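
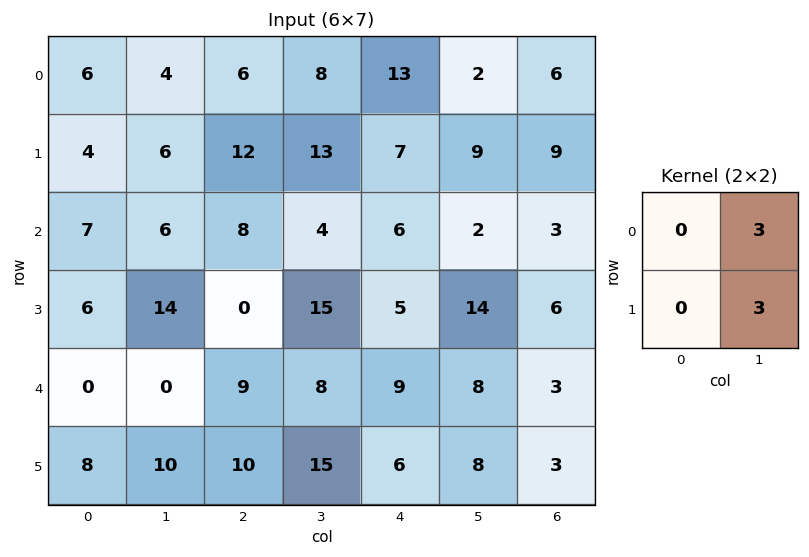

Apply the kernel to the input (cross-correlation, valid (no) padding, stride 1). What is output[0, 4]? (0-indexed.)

33

The receptive field on the input at this output position is [13 2 / 7 9]. Elementwise product with the kernel and sum: 2·3 + 9·3.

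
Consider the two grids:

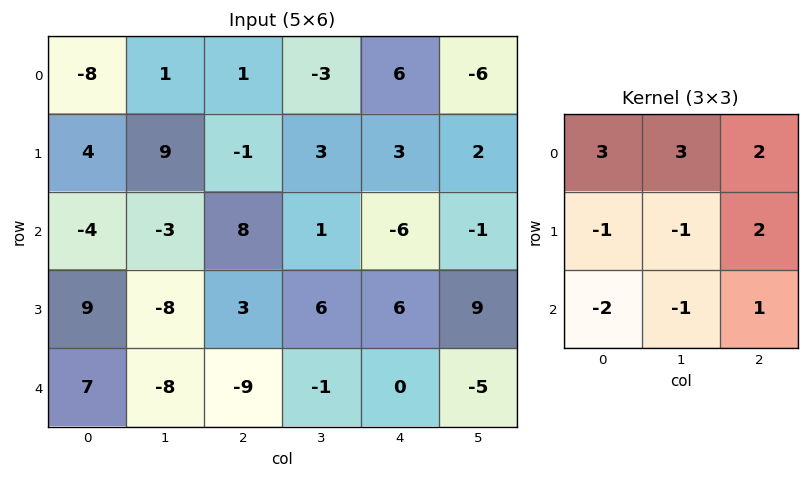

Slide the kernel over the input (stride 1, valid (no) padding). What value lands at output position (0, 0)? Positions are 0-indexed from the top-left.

-15

The receptive field on the input at this output position is [-8 1 1 / 4 9 -1 / -4 -3 8]. Elementwise product with the kernel and sum: -8·3 + 1·3 + 1·2 + 4·-1 + 9·-1 + -1·2 + -4·-2 + -3·-1 + 8·1.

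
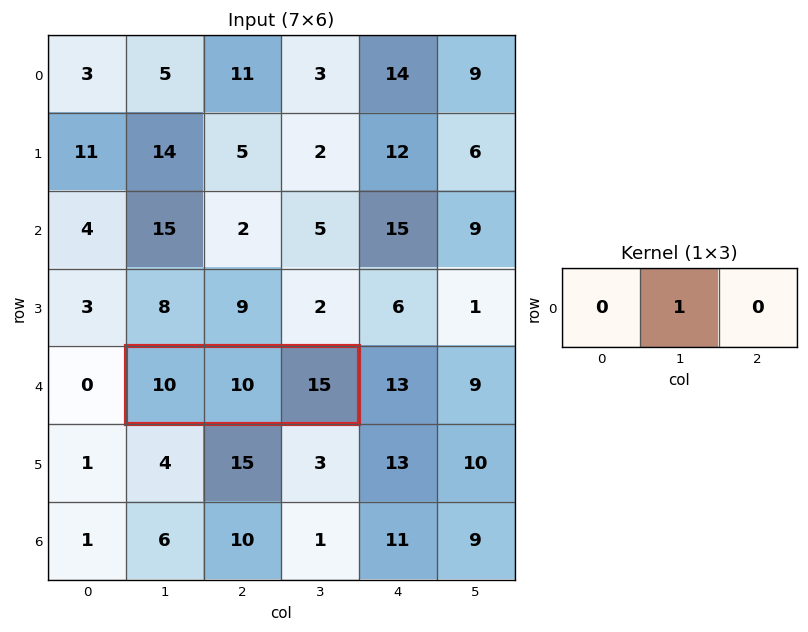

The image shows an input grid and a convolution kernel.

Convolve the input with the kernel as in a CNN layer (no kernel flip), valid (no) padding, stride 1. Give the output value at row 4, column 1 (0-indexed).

The receptive field on the input at this output position is [10 10 15]. Elementwise product with the kernel and sum: 10·1.

10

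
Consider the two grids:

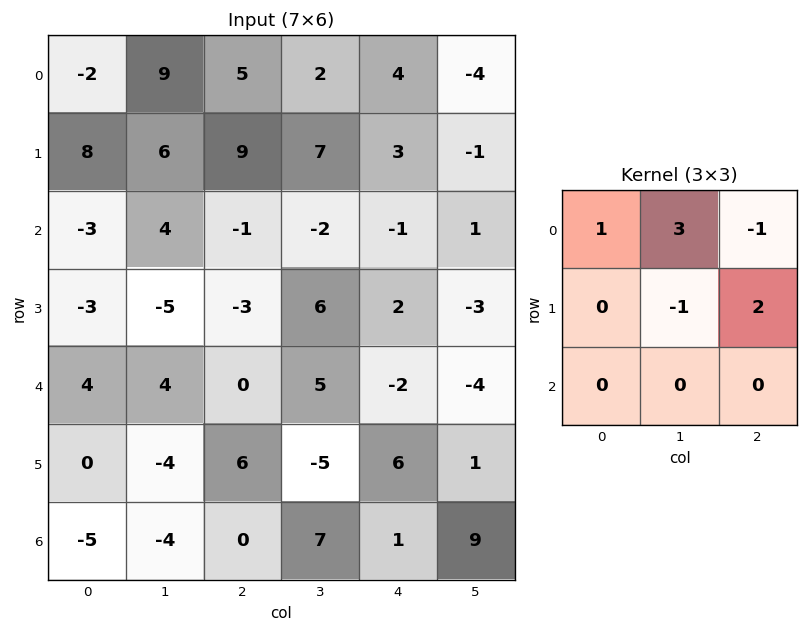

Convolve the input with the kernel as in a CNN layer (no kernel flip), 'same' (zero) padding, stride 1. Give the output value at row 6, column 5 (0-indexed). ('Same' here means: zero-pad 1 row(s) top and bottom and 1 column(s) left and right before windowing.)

The receptive field on the zero-padded input at this output position is [6 1 0 / 1 9 0 / 0 0 0]. Elementwise product with the kernel and sum: 6·1 + 1·3 + 0·-1 + 9·-1 + 0·2.

0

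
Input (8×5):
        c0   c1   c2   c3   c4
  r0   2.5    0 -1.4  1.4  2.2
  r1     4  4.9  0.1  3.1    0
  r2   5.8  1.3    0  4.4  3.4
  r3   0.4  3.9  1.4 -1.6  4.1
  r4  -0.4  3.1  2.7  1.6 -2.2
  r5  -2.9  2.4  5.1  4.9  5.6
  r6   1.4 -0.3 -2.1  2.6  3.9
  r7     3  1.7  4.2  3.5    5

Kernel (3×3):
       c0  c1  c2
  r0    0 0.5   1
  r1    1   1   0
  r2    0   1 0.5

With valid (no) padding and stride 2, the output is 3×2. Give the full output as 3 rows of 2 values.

8.8 12.2
9.4 5.9
2.4 13.15

Output[0,0]: The receptive field on the input at this output position is [2.5 0 -1.4 / 4 4.9 0.1 / 5.8 1.3 0]. Elementwise product with the kernel and sum: 0·0.5 + -1.4·1 + 4·1 + 4.9·1 + 1.3·1 + 0·0.5.
Output[0,1]: The receptive field on the input at this output position is [-1.4 1.4 2.2 / 0.1 3.1 0 / 0 4.4 3.4]. Elementwise product with the kernel and sum: 1.4·0.5 + 2.2·1 + 0.1·1 + 3.1·1 + 4.4·1 + 3.4·0.5.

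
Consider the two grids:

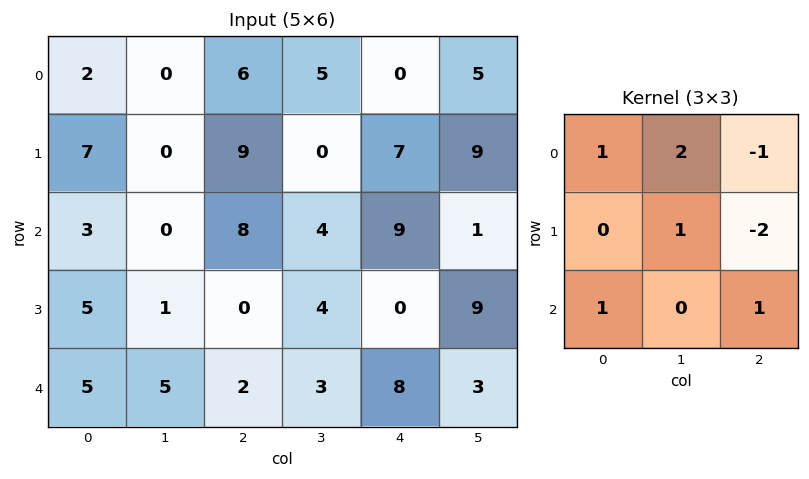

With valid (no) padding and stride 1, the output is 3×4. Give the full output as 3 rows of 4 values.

Output[0,0]: The receptive field on the input at this output position is [2 0 6 / 7 0 9 / 3 0 8]. Elementwise product with the kernel and sum: 2·1 + 0·2 + 6·-1 + 0·1 + 9·-2 + 3·1 + 8·1.

-11 20 19 -6
-13 23 -12 25
3 12 21 9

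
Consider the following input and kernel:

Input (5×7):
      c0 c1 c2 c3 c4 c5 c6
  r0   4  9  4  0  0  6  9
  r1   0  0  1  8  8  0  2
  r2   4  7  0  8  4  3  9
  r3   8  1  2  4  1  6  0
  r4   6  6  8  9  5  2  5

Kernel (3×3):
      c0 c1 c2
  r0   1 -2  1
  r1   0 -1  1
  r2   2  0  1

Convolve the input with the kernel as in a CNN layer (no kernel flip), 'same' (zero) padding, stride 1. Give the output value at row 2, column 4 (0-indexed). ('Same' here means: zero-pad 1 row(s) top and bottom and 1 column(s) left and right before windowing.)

5

The receptive field on the zero-padded input at this output position is [8 8 0 / 8 4 3 / 4 1 6]. Elementwise product with the kernel and sum: 8·1 + 8·-2 + 0·1 + 4·-1 + 3·1 + 4·2 + 6·1.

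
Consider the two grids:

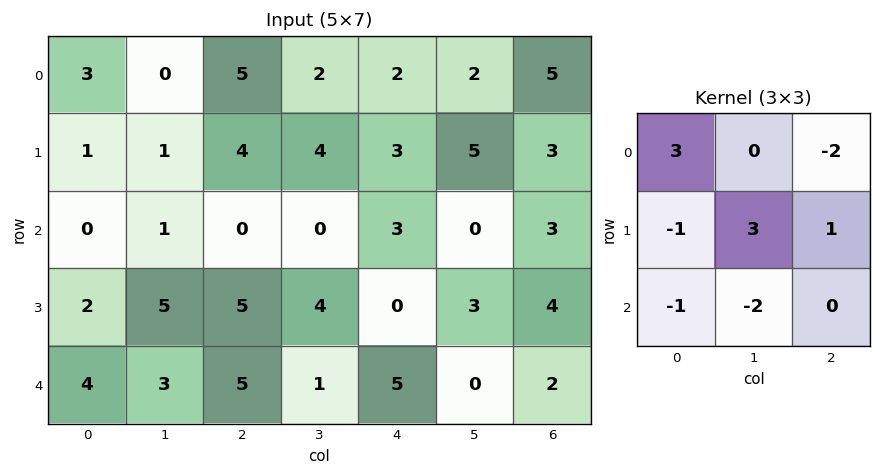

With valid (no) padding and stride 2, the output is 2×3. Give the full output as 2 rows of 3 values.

3 22 8
8 -6 11

Output[0,0]: The receptive field on the input at this output position is [3 0 5 / 1 1 4 / 0 1 0]. Elementwise product with the kernel and sum: 3·3 + 5·-2 + 1·-1 + 1·3 + 4·1 + 0·-1 + 1·-2.
Output[0,1]: The receptive field on the input at this output position is [5 2 2 / 4 4 3 / 0 0 3]. Elementwise product with the kernel and sum: 5·3 + 2·-2 + 4·-1 + 4·3 + 3·1 + 0·-1 + 0·-2.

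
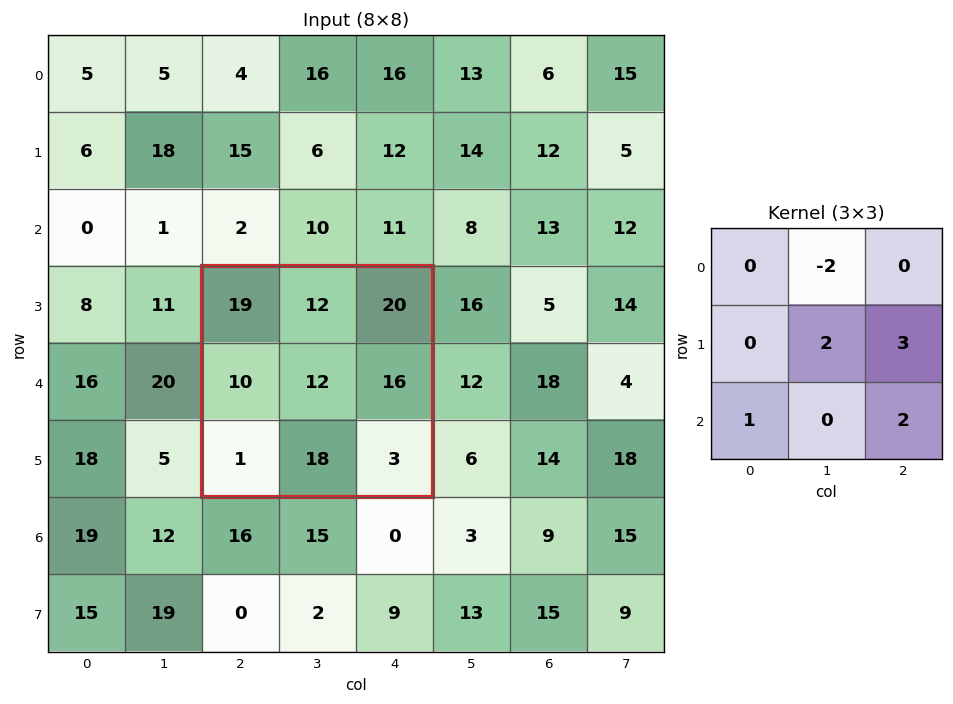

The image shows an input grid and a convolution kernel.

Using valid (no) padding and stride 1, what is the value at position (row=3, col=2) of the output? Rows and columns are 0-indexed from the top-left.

55

The receptive field on the input at this output position is [19 12 20 / 10 12 16 / 1 18 3]. Elementwise product with the kernel and sum: 12·-2 + 12·2 + 16·3 + 1·1 + 3·2.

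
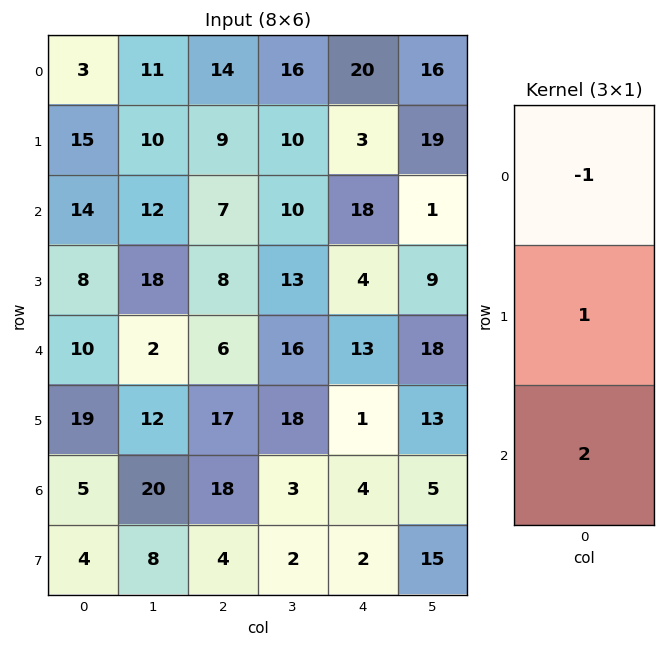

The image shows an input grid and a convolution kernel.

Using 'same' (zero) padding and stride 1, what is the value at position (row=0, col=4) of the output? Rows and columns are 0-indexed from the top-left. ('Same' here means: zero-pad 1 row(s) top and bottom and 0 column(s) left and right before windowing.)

26

The receptive field on the zero-padded input at this output position is [0 / 20 / 3]. Elementwise product with the kernel and sum: 0·-1 + 20·1 + 3·2.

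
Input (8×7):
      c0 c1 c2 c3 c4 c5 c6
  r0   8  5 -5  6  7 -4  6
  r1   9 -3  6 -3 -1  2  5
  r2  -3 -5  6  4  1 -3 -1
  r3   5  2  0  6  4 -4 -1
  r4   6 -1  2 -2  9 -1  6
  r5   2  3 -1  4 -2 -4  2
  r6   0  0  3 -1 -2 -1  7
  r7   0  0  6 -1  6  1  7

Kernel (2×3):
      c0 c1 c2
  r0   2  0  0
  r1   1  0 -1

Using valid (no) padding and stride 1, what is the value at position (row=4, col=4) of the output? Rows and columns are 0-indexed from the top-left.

The receptive field on the input at this output position is [9 -1 6 / -2 -4 2]. Elementwise product with the kernel and sum: 9·2 + -2·1 + 2·-1.

14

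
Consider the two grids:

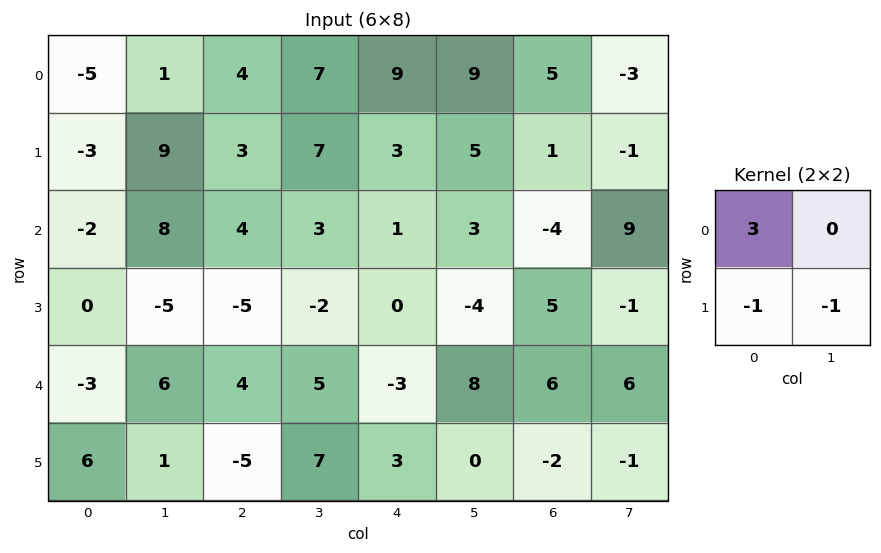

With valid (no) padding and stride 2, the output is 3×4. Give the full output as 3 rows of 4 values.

Output[0,0]: The receptive field on the input at this output position is [-5 1 / -3 9]. Elementwise product with the kernel and sum: -5·3 + -3·-1 + 9·-1.
Output[0,1]: The receptive field on the input at this output position is [4 7 / 3 7]. Elementwise product with the kernel and sum: 4·3 + 3·-1 + 7·-1.

-21 2 19 15
-1 19 7 -16
-16 10 -12 21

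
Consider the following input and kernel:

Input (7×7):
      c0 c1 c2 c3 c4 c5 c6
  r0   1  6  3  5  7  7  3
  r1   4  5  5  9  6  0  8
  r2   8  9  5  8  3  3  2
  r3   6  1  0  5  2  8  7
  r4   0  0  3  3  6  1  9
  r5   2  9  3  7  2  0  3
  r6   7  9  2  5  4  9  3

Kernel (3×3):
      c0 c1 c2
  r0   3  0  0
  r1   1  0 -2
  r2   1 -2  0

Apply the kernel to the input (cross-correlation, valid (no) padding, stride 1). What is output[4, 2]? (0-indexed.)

The receptive field on the input at this output position is [3 3 6 / 3 7 2 / 2 5 4]. Elementwise product with the kernel and sum: 3·3 + 3·1 + 2·-2 + 2·1 + 5·-2.

0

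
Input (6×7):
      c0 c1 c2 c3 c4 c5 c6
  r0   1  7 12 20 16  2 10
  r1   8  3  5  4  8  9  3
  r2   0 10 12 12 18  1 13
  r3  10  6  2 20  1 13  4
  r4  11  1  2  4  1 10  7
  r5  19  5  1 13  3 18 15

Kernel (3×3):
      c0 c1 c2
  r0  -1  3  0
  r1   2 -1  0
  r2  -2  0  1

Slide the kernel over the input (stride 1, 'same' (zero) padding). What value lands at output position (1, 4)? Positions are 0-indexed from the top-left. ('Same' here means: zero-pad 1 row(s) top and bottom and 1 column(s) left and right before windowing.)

The receptive field on the zero-padded input at this output position is [20 16 2 / 4 8 9 / 12 18 1]. Elementwise product with the kernel and sum: 20·-1 + 16·3 + 4·2 + 8·-1 + 12·-2 + 1·1.

5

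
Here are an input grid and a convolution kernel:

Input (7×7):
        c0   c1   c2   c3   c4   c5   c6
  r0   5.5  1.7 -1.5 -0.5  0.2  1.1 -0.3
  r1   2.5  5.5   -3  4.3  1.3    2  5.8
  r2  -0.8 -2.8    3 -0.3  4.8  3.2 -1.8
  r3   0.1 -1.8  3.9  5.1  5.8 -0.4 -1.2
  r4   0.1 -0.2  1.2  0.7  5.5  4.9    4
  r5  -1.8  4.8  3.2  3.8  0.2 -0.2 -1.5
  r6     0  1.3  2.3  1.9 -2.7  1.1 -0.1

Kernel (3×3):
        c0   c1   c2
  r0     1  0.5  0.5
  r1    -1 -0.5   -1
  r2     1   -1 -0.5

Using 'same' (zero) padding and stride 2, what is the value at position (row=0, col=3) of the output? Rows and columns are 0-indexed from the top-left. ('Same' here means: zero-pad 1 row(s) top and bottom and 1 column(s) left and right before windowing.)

-4.75

The receptive field on the zero-padded input at this output position is [0 0 0 / 1.1 -0.3 0 / 2 5.8 0]. Elementwise product with the kernel and sum: 0·1 + 0·0.5 + 0·0.5 + 1.1·-1 + -0.3·-0.5 + 0·-1 + 2·1 + 5.8·-1 + 0·-0.5.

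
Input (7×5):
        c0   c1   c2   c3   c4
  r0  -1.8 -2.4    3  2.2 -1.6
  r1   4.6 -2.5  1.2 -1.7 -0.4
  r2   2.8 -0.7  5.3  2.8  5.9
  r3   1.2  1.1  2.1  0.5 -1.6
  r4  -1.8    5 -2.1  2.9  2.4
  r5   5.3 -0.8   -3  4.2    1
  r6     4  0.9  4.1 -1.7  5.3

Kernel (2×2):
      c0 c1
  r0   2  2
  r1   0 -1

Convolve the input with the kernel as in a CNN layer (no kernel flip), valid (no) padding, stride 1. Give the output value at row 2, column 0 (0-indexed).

3.1

The receptive field on the input at this output position is [2.8 -0.7 / 1.2 1.1]. Elementwise product with the kernel and sum: 2.8·2 + -0.7·2 + 1.1·-1.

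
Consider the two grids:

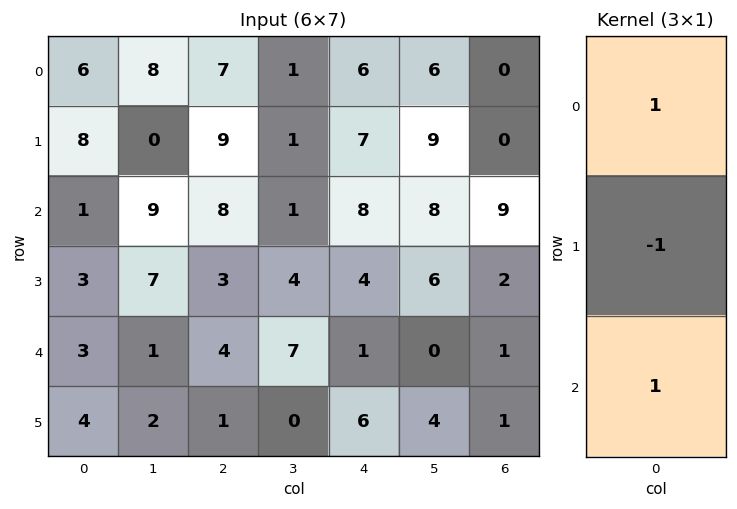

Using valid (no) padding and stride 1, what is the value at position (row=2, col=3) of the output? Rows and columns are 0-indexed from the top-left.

The receptive field on the input at this output position is [1 / 4 / 7]. Elementwise product with the kernel and sum: 1·1 + 4·-1 + 7·1.

4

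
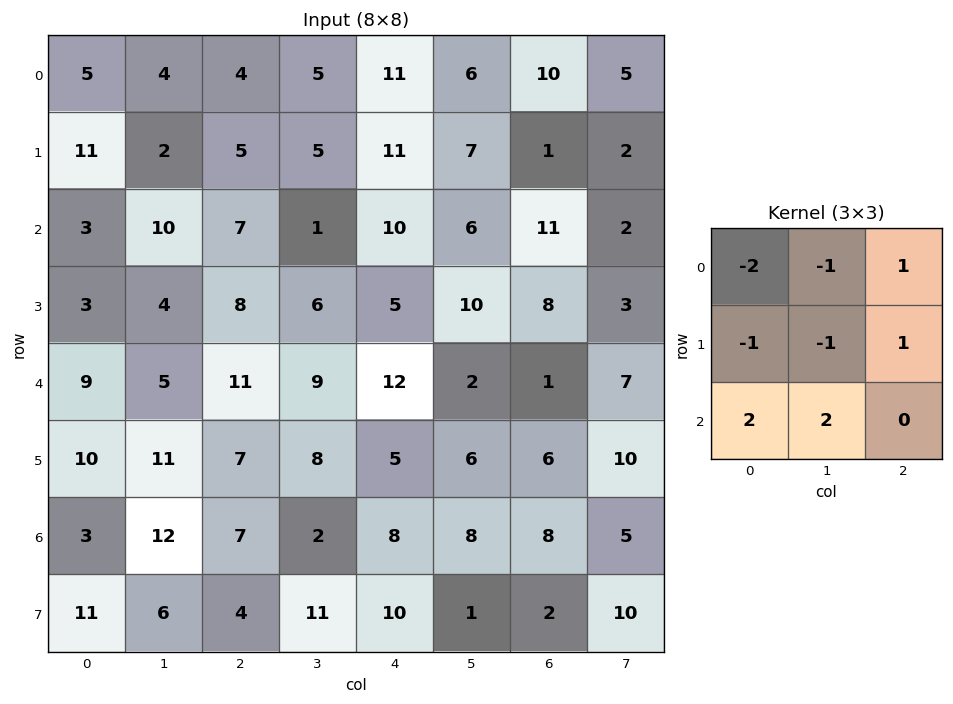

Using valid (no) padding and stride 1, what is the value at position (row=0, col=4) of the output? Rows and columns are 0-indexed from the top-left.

The receptive field on the input at this output position is [11 6 10 / 11 7 1 / 10 6 11]. Elementwise product with the kernel and sum: 11·-2 + 6·-1 + 10·1 + 11·-1 + 7·-1 + 1·1 + 10·2 + 6·2.

-3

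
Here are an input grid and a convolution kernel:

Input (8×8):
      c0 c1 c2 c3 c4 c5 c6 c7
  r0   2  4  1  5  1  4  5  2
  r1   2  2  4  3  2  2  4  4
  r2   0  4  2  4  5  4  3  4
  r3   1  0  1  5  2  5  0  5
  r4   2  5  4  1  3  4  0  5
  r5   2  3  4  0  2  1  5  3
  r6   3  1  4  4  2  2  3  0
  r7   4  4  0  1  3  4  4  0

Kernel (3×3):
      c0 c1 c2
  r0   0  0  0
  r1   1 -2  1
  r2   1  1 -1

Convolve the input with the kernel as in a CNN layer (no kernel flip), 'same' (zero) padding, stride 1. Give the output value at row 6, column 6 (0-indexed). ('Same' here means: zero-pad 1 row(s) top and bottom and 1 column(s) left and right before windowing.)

4

The receptive field on the zero-padded input at this output position is [1 5 3 / 2 3 0 / 4 4 0]. Elementwise product with the kernel and sum: 2·1 + 3·-2 + 0·1 + 4·1 + 4·1 + 0·-1.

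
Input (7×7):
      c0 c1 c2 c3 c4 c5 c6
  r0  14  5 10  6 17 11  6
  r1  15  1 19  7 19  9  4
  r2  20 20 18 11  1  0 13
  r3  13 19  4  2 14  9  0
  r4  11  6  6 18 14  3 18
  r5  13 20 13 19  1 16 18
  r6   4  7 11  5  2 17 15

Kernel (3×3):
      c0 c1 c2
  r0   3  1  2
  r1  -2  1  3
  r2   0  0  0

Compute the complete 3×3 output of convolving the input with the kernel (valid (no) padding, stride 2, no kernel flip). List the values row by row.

95 96 57
121 103 10
84 60 149

Output[0,0]: The receptive field on the input at this output position is [14 5 10 / 15 1 19 / 20 20 18]. Elementwise product with the kernel and sum: 14·3 + 5·1 + 10·2 + 15·-2 + 1·1 + 19·3.
Output[0,1]: The receptive field on the input at this output position is [10 6 17 / 19 7 19 / 18 11 1]. Elementwise product with the kernel and sum: 10·3 + 6·1 + 17·2 + 19·-2 + 7·1 + 19·3.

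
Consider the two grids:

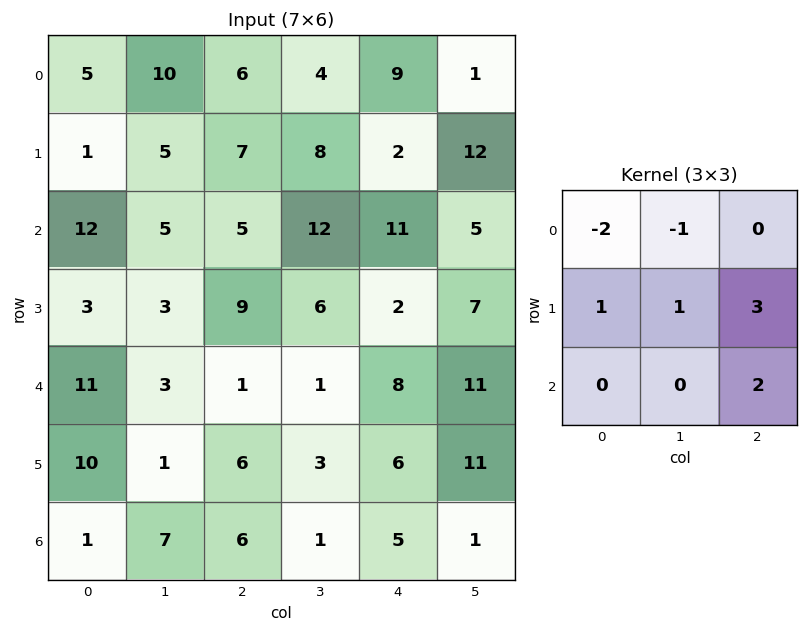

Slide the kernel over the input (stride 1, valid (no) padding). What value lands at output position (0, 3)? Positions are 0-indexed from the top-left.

The receptive field on the input at this output position is [4 9 1 / 8 2 12 / 12 11 5]. Elementwise product with the kernel and sum: 4·-2 + 9·-1 + 8·1 + 2·1 + 12·3 + 5·2.

39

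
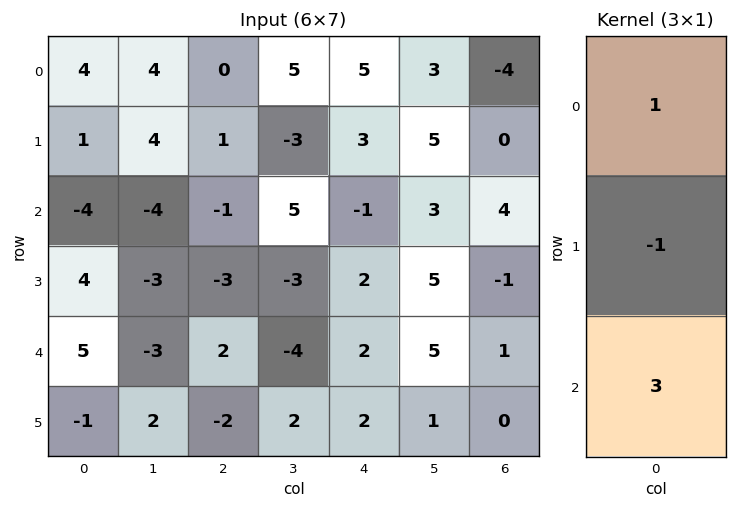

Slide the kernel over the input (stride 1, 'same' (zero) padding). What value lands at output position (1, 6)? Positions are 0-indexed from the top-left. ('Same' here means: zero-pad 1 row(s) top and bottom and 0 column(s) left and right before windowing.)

8

The receptive field on the zero-padded input at this output position is [-4 / 0 / 4]. Elementwise product with the kernel and sum: -4·1 + 0·-1 + 4·3.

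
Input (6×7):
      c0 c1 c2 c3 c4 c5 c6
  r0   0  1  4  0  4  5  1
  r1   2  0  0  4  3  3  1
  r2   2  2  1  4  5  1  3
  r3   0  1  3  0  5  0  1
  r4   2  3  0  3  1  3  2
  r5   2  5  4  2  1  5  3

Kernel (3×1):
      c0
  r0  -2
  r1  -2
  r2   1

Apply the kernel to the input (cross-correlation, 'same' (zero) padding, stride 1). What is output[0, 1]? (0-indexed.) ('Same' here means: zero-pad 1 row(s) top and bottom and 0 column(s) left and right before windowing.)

The receptive field on the zero-padded input at this output position is [0 / 1 / 0]. Elementwise product with the kernel and sum: 0·-2 + 1·-2 + 0·1.

-2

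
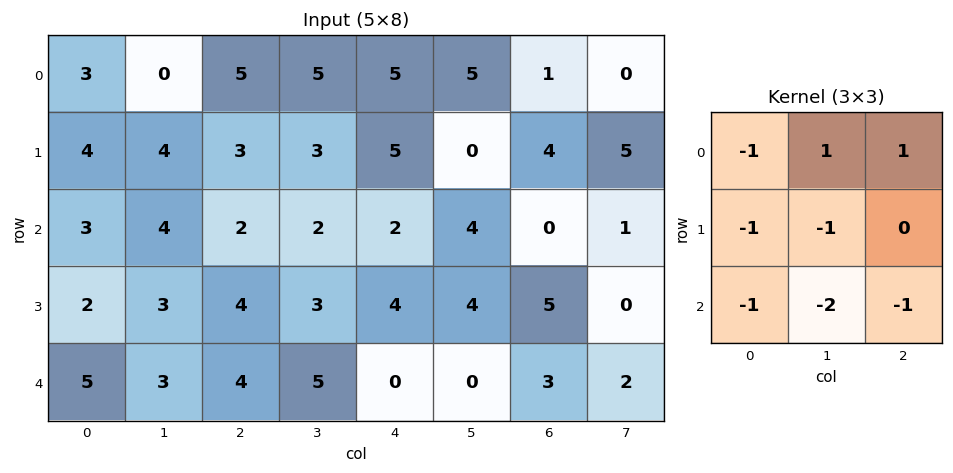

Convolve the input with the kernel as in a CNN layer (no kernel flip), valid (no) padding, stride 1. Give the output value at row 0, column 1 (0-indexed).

-7

The receptive field on the input at this output position is [0 5 5 / 4 3 3 / 4 2 2]. Elementwise product with the kernel and sum: 0·-1 + 5·1 + 5·1 + 4·-1 + 3·-1 + 4·-1 + 2·-2 + 2·-1.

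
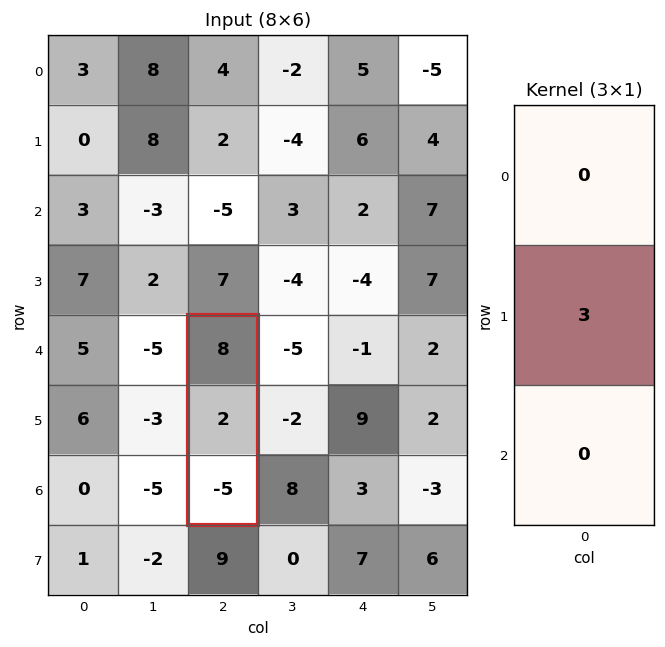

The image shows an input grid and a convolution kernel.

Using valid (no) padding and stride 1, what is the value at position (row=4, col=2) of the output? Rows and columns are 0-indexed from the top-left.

6

The receptive field on the input at this output position is [8 / 2 / -5]. Elementwise product with the kernel and sum: 2·3.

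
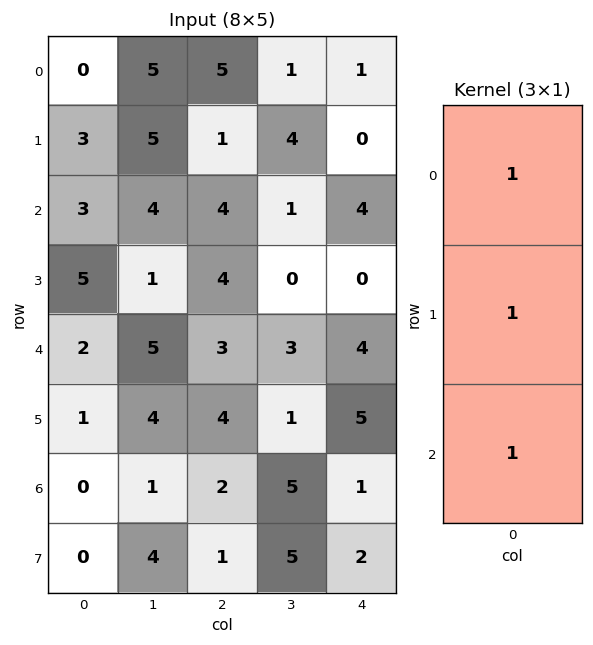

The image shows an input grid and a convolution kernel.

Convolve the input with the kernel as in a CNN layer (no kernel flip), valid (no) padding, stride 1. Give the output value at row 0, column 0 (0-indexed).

6

The receptive field on the input at this output position is [0 / 3 / 3]. Elementwise product with the kernel and sum: 0·1 + 3·1 + 3·1.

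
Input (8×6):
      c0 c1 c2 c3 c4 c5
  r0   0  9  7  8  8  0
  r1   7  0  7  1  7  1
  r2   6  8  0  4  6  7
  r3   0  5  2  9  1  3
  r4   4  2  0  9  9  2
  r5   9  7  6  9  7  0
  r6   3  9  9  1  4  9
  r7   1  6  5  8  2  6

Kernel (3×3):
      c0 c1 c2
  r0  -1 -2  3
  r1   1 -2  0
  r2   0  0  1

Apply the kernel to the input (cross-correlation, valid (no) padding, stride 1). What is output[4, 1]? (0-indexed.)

The receptive field on the input at this output position is [2 0 9 / 7 6 9 / 9 9 1]. Elementwise product with the kernel and sum: 2·-1 + 0·-2 + 9·3 + 7·1 + 6·-2 + 1·1.

21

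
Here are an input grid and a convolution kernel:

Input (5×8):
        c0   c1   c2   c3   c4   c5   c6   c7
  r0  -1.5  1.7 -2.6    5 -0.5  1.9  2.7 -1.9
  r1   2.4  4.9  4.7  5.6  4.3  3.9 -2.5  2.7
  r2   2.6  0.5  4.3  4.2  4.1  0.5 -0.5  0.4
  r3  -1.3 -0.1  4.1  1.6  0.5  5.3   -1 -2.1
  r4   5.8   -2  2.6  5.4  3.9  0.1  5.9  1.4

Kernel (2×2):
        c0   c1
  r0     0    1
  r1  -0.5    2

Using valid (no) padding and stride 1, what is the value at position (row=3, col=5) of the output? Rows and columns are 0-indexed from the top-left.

10.75

The receptive field on the input at this output position is [5.3 -1 / 0.1 5.9]. Elementwise product with the kernel and sum: -1·1 + 0.1·-0.5 + 5.9·2.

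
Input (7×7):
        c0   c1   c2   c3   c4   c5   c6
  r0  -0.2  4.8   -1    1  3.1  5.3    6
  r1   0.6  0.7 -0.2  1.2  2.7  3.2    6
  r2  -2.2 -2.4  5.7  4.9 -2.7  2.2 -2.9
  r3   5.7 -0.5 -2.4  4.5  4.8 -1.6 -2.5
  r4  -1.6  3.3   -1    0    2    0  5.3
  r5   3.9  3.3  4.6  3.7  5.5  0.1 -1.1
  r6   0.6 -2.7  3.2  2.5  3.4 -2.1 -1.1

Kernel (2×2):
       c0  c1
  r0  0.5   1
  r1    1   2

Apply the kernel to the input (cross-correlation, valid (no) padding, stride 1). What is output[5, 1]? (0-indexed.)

The receptive field on the input at this output position is [3.3 4.6 / -2.7 3.2]. Elementwise product with the kernel and sum: 3.3·0.5 + 4.6·1 + -2.7·1 + 3.2·2.

9.95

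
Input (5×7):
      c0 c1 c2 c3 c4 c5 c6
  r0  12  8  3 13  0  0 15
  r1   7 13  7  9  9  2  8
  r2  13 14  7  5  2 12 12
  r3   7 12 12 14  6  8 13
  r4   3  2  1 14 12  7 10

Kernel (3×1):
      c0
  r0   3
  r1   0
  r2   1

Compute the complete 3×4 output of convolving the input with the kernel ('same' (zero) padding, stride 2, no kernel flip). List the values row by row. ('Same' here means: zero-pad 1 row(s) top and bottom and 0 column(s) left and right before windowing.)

Output[0,0]: The receptive field on the zero-padded input at this output position is [0 / 12 / 7]. Elementwise product with the kernel and sum: 0·3 + 7·1.

7 7 9 8
28 33 33 37
21 36 18 39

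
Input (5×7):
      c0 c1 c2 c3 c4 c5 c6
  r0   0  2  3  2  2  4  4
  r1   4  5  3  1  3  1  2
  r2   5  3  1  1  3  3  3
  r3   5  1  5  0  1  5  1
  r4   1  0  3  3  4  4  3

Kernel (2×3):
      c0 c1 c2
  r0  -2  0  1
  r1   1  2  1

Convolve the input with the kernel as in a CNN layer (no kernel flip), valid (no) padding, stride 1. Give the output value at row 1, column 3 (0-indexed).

The receptive field on the input at this output position is [1 3 1 / 1 3 3]. Elementwise product with the kernel and sum: 1·-2 + 1·1 + 1·1 + 3·2 + 3·1.

9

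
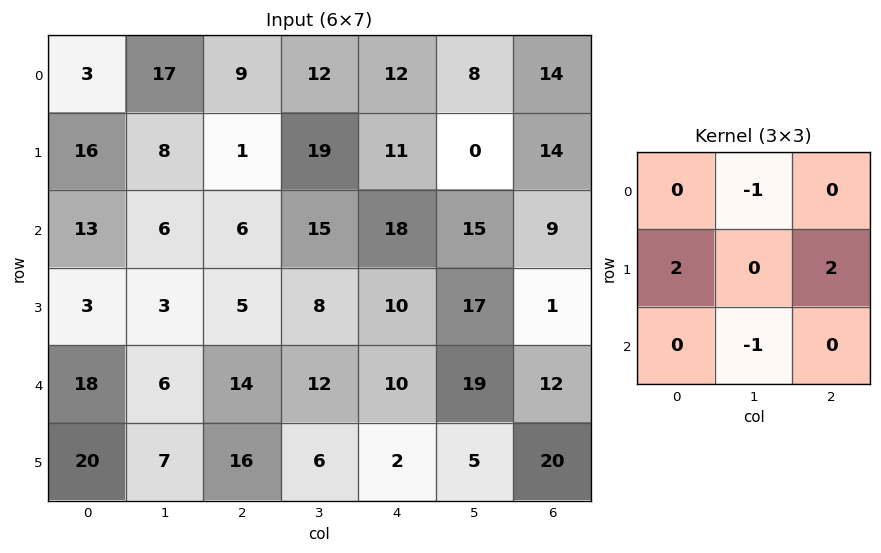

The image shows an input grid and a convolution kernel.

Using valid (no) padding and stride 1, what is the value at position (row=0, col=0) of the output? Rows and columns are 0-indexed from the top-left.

The receptive field on the input at this output position is [3 17 9 / 16 8 1 / 13 6 6]. Elementwise product with the kernel and sum: 17·-1 + 16·2 + 1·2 + 6·-1.

11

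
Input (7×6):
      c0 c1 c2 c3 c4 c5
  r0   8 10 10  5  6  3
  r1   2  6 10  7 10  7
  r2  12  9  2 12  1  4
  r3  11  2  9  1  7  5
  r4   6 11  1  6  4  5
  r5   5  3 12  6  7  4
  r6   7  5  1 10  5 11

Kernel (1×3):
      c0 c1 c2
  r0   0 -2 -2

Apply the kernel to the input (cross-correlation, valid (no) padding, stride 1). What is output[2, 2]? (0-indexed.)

-26

The receptive field on the input at this output position is [2 12 1]. Elementwise product with the kernel and sum: 12·-2 + 1·-2.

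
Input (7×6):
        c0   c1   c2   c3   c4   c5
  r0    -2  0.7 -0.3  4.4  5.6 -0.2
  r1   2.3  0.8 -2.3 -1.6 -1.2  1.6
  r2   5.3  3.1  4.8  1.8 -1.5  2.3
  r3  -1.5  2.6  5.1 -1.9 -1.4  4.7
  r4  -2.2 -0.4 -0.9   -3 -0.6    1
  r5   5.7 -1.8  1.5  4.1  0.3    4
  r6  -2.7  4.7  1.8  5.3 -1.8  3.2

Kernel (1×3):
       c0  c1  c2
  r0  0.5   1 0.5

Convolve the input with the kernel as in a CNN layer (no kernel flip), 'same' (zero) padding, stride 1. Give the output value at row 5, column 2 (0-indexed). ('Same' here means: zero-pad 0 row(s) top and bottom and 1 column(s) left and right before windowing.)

The receptive field on the zero-padded input at this output position is [-1.8 1.5 4.1]. Elementwise product with the kernel and sum: -1.8·0.5 + 1.5·1 + 4.1·0.5.

2.65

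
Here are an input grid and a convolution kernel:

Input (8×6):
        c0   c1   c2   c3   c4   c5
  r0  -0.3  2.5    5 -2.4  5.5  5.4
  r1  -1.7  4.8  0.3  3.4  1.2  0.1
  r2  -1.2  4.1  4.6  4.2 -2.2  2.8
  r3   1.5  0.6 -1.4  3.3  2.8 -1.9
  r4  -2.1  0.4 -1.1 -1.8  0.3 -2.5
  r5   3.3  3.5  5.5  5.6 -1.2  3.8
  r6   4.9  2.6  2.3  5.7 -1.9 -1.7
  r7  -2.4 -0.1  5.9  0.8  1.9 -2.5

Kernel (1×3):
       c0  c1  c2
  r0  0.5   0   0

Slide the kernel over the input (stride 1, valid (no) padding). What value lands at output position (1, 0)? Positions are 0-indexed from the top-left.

The receptive field on the input at this output position is [-1.7 4.8 0.3]. Elementwise product with the kernel and sum: -1.7·0.5.

-0.85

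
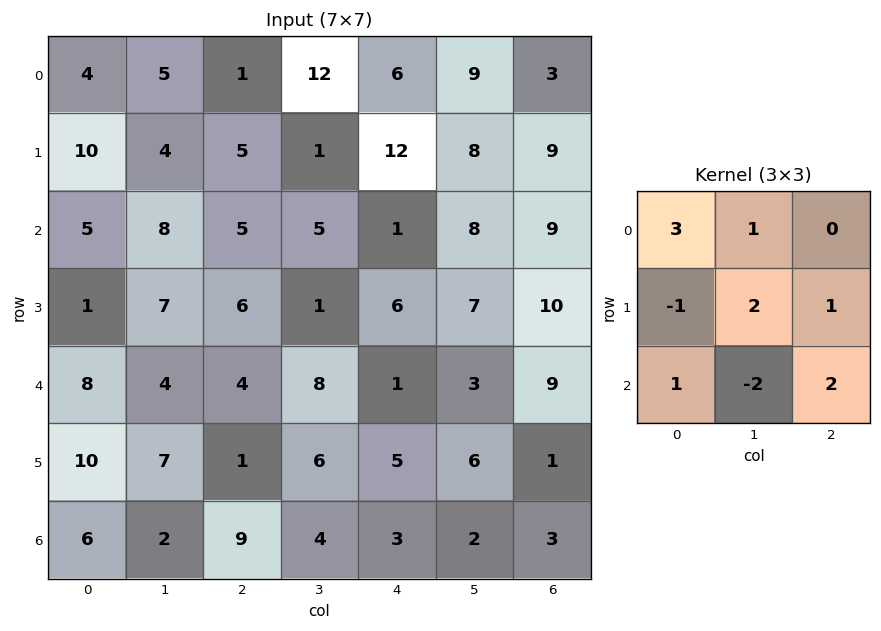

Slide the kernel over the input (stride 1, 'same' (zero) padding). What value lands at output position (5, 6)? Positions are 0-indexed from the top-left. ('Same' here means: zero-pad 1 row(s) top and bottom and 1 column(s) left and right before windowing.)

10

The receptive field on the zero-padded input at this output position is [3 9 0 / 6 1 0 / 2 3 0]. Elementwise product with the kernel and sum: 3·3 + 9·1 + 6·-1 + 1·2 + 0·1 + 2·1 + 3·-2 + 0·2.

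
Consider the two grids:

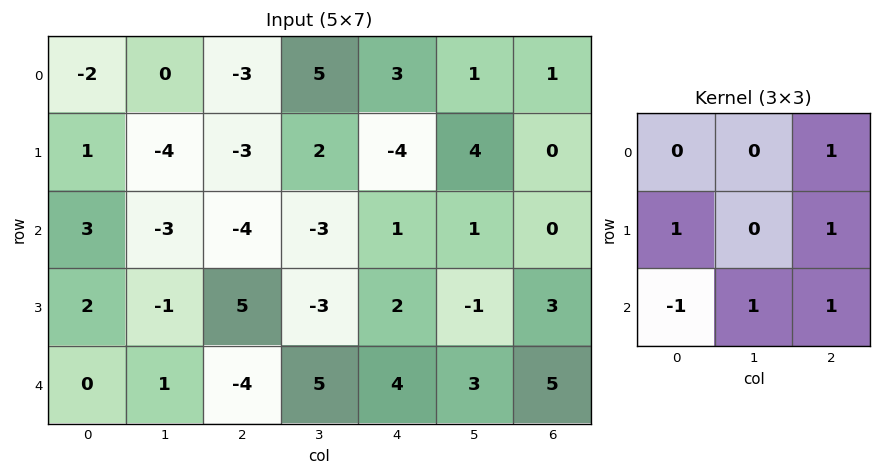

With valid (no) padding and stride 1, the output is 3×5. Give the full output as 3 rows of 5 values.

Output[0,0]: The receptive field on the input at this output position is [-2 0 -3 / 1 -4 -3 / 3 -3 -4]. Elementwise product with the kernel and sum: -3·1 + 1·1 + -3·1 + 3·-1 + -3·1 + -4·1.
Output[0,1]: The receptive field on the input at this output position is [0 -3 5 / -4 -3 2 / -3 -4 -3]. Elementwise product with the kernel and sum: 5·1 + -4·1 + 2·1 + -3·-1 + -4·1 + -3·1.

-15 -1 -2 12 -3
-2 -1 -13 6 1
0 -7 21 -1 9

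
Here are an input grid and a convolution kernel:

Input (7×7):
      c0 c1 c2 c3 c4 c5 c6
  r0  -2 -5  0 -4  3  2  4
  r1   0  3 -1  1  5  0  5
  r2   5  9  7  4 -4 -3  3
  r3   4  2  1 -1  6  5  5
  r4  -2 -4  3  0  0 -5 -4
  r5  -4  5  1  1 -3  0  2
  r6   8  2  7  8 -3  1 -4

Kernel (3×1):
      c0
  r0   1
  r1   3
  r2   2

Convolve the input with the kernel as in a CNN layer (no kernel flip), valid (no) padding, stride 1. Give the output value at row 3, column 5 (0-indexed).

-10

The receptive field on the input at this output position is [5 / -5 / 0]. Elementwise product with the kernel and sum: 5·1 + -5·3 + 0·2.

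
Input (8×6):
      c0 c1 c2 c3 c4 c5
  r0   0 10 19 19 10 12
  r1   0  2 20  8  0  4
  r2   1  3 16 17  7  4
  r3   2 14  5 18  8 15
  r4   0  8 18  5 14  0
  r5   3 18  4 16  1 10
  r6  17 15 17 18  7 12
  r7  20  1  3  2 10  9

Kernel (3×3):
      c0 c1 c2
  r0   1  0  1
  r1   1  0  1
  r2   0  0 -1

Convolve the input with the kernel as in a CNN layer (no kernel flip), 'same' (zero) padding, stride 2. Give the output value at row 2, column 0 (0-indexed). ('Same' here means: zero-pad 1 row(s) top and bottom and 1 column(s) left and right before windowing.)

4

The receptive field on the zero-padded input at this output position is [0 2 14 / 0 0 8 / 0 3 18]. Elementwise product with the kernel and sum: 0·1 + 14·1 + 0·1 + 8·1 + 18·-1.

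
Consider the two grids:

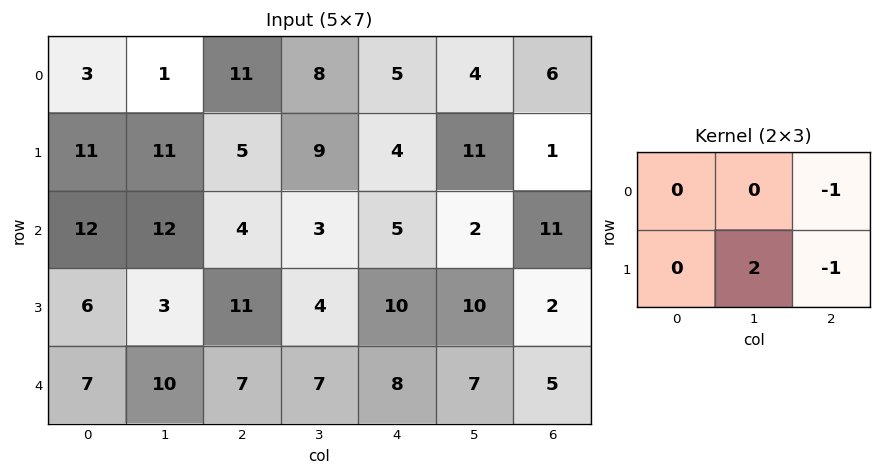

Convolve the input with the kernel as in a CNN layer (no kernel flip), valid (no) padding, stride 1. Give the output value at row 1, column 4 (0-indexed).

The receptive field on the input at this output position is [4 11 1 / 5 2 11]. Elementwise product with the kernel and sum: 1·-1 + 2·2 + 11·-1.

-8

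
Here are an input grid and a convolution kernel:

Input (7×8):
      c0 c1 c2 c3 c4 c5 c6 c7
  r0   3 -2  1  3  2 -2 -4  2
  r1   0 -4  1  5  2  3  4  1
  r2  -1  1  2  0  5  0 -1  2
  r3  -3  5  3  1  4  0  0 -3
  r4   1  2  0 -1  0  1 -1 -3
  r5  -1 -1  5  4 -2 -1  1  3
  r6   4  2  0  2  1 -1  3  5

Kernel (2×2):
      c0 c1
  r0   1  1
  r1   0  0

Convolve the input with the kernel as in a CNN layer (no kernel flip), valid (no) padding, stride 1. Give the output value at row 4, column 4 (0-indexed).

1

The receptive field on the input at this output position is [0 1 / -2 -1]. Elementwise product with the kernel and sum: 0·1 + 1·1.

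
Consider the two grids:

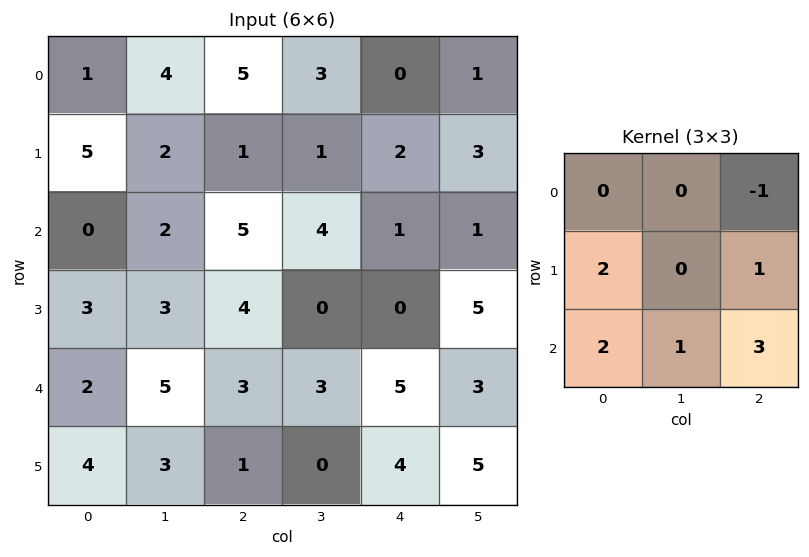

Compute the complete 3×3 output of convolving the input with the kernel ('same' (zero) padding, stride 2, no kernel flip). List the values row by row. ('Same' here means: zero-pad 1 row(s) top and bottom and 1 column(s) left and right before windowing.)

Output[0,0]: The receptive field on the zero-padded input at this output position is [0 0 0 / 0 1 4 / 0 5 2]. Elementwise product with the kernel and sum: 0·-1 + 0·2 + 4·1 + 0·2 + 5·1 + 2·3.
Output[0,1]: The receptive field on the zero-padded input at this output position is [0 0 0 / 4 5 3 / 2 1 1]. Elementwise product with the kernel and sum: 0·-1 + 4·2 + 3·1 + 2·2 + 1·1 + 1·3.

15 19 20
12 17 21
15 20 23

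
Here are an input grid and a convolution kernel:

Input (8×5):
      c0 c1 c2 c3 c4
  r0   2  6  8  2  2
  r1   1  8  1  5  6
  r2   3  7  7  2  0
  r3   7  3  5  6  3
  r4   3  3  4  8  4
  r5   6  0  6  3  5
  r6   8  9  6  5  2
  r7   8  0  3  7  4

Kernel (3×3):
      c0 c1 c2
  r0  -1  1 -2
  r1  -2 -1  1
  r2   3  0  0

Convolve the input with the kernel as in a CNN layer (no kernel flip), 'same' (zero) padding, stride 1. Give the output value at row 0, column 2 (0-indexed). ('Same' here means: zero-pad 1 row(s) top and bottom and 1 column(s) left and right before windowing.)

The receptive field on the zero-padded input at this output position is [0 0 0 / 6 8 2 / 8 1 5]. Elementwise product with the kernel and sum: 0·-1 + 0·1 + 0·-2 + 6·-2 + 8·-1 + 2·1 + 8·3.

6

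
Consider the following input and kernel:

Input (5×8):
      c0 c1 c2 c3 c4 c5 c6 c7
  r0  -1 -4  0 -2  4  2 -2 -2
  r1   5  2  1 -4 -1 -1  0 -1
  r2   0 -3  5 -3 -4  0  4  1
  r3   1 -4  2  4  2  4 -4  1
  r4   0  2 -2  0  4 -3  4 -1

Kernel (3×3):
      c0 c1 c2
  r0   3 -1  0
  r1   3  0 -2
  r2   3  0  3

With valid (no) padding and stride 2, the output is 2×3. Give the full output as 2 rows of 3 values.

Output[0,0]: The receptive field on the input at this output position is [-1 -4 0 / 5 2 1 / 0 -3 5]. Elementwise product with the kernel and sum: -1·3 + -4·-1 + 5·3 + 1·-2 + 0·3 + 5·3.

29 10 7
-4 26 26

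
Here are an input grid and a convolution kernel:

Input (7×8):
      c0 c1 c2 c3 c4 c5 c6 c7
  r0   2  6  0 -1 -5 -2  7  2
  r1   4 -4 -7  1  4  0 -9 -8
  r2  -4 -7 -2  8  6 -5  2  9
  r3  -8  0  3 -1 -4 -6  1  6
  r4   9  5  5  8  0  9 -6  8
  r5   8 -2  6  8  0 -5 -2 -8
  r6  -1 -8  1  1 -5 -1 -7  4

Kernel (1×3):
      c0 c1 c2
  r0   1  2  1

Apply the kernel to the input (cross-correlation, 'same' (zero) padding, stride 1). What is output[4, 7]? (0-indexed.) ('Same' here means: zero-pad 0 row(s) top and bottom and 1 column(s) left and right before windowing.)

10

The receptive field on the zero-padded input at this output position is [-6 8 0]. Elementwise product with the kernel and sum: -6·1 + 8·2 + 0·1.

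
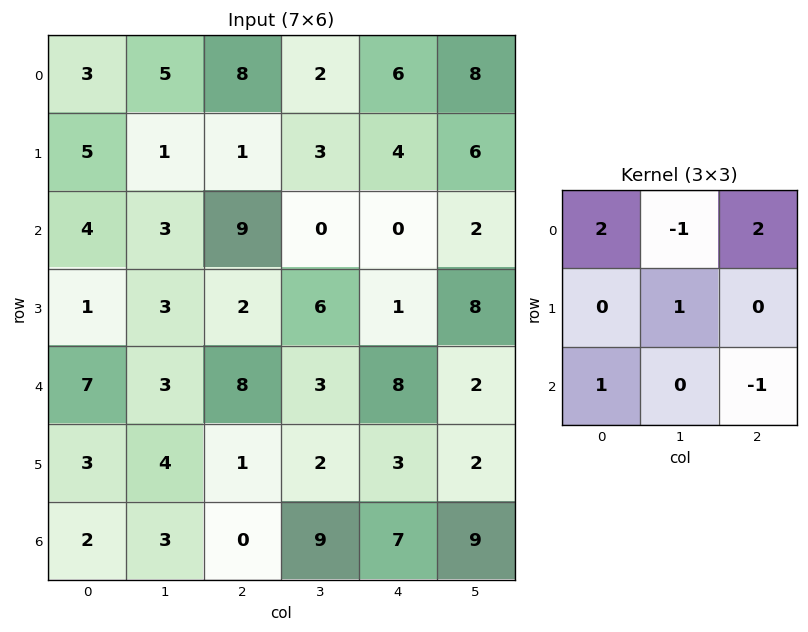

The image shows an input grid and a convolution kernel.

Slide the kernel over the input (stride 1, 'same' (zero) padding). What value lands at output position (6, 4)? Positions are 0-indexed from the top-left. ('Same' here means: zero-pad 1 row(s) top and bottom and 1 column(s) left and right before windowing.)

12

The receptive field on the zero-padded input at this output position is [2 3 2 / 9 7 9 / 0 0 0]. Elementwise product with the kernel and sum: 2·2 + 3·-1 + 2·2 + 7·1 + 0·1 + 0·-1.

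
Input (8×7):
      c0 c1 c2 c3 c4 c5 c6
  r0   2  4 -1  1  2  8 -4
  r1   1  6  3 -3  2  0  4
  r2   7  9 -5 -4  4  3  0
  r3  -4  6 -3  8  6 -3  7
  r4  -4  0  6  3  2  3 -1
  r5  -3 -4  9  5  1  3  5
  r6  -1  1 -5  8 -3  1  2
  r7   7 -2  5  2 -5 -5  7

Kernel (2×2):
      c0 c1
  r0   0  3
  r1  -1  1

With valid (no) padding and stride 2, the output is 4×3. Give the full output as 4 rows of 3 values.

17 -3 22
37 -1 0
-1 5 11
-6 21 3

Output[0,0]: The receptive field on the input at this output position is [2 4 / 1 6]. Elementwise product with the kernel and sum: 4·3 + 1·-1 + 6·1.
Output[0,1]: The receptive field on the input at this output position is [-1 1 / 3 -3]. Elementwise product with the kernel and sum: 1·3 + 3·-1 + -3·1.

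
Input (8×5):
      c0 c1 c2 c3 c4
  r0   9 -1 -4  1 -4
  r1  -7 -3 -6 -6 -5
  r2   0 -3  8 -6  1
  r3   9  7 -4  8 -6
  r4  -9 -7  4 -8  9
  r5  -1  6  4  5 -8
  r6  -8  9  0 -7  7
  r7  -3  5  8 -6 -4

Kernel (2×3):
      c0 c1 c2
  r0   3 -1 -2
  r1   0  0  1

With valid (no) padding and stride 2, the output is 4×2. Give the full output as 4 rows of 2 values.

Output[0,0]: The receptive field on the input at this output position is [9 -1 -4 / -7 -3 -6]. Elementwise product with the kernel and sum: 9·3 + -1·-1 + -4·-2 + -6·1.

30 -10
-17 22
-24 -6
-25 -11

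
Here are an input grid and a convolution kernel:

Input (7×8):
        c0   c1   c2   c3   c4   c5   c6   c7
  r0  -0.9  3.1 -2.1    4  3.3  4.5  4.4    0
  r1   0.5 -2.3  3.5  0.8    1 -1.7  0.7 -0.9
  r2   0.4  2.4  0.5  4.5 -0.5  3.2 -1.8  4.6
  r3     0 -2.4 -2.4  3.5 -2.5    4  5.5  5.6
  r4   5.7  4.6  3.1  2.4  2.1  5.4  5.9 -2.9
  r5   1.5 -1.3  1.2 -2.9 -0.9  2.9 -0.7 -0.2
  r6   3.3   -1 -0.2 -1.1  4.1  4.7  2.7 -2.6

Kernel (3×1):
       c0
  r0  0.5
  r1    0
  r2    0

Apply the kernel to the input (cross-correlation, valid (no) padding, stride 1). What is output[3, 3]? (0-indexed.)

1.75

The receptive field on the input at this output position is [3.5 / 2.4 / -2.9]. Elementwise product with the kernel and sum: 3.5·0.5.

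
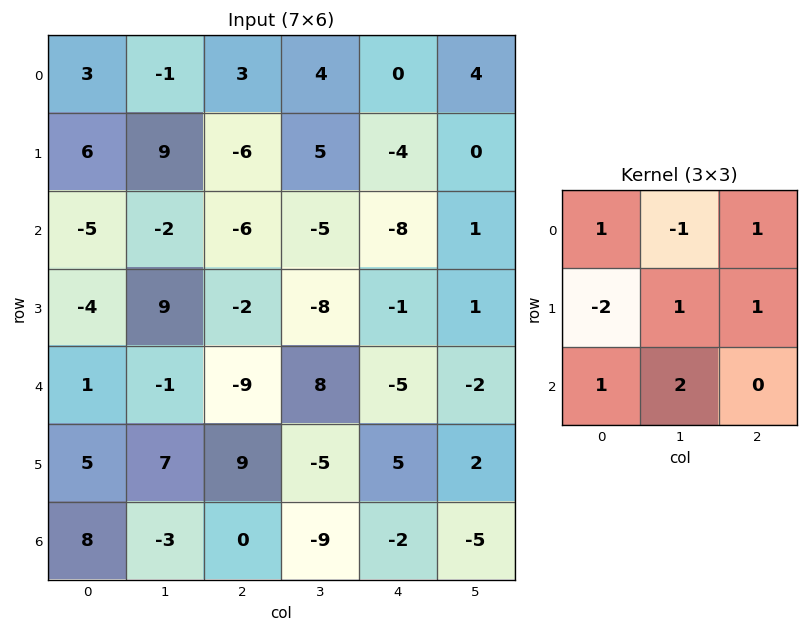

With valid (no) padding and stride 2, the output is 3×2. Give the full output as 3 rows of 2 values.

Output[0,0]: The receptive field on the input at this output position is [3 -1 3 / 6 9 -6 / -5 -2 -6]. Elementwise product with the kernel and sum: 3·1 + -1·-1 + 3·1 + 6·-2 + 9·1 + -6·1 + -5·1 + -2·2.

-11 -4
5 -7
1 -58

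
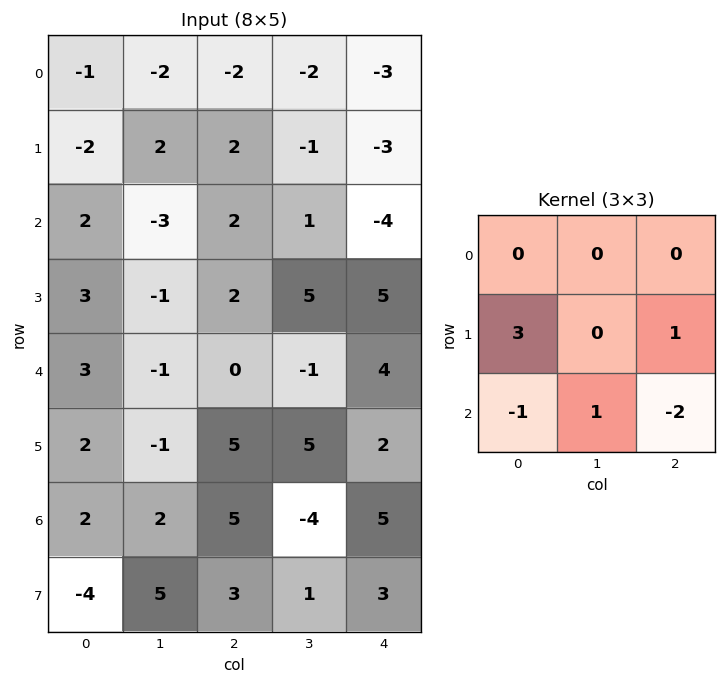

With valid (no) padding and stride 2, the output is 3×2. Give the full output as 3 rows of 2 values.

Output[0,0]: The receptive field on the input at this output position is [-1 -2 -2 / -2 2 2 / 2 -3 2]. Elementwise product with the kernel and sum: -2·3 + 2·1 + 2·-1 + -3·1 + 2·-2.

-13 10
7 2
1 -2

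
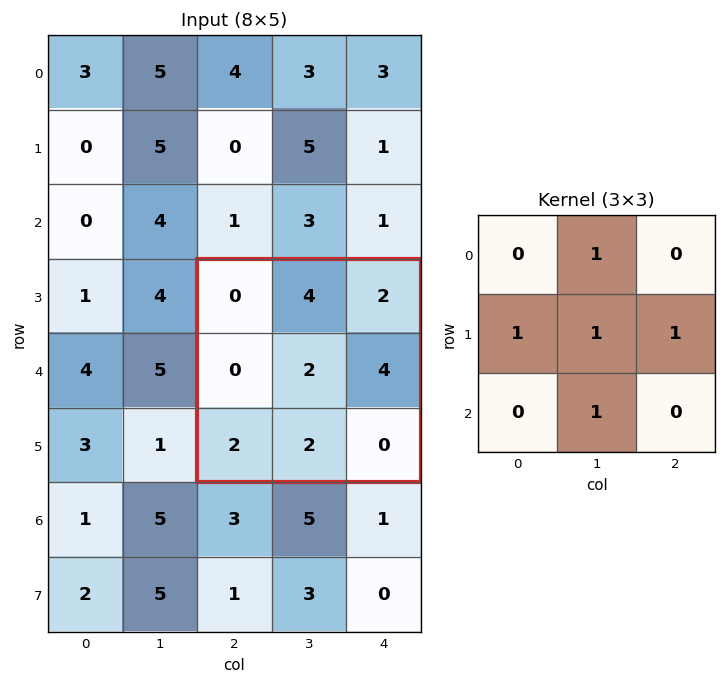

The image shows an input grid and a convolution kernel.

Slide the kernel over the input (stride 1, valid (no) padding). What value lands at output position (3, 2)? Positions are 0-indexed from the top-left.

The receptive field on the input at this output position is [0 4 2 / 0 2 4 / 2 2 0]. Elementwise product with the kernel and sum: 4·1 + 0·1 + 2·1 + 4·1 + 2·1.

12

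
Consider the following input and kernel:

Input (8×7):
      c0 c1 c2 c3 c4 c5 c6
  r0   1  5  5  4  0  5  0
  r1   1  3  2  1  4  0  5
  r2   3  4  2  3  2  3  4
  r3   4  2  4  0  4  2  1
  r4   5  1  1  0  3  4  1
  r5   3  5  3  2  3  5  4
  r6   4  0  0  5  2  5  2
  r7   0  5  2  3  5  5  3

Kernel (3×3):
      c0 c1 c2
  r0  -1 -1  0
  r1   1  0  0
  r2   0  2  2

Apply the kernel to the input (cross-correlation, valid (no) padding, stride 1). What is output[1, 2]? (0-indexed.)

The receptive field on the input at this output position is [2 1 4 / 2 3 2 / 4 0 4]. Elementwise product with the kernel and sum: 2·-1 + 1·-1 + 2·1 + 0·2 + 4·2.

7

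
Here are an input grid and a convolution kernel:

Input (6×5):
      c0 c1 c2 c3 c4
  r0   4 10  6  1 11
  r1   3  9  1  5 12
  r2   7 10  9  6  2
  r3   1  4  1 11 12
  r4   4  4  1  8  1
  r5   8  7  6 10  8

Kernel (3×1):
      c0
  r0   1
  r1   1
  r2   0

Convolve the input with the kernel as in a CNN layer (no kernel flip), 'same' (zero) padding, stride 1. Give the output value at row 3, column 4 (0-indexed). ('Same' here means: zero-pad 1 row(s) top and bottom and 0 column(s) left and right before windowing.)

The receptive field on the zero-padded input at this output position is [2 / 12 / 1]. Elementwise product with the kernel and sum: 2·1 + 12·1.

14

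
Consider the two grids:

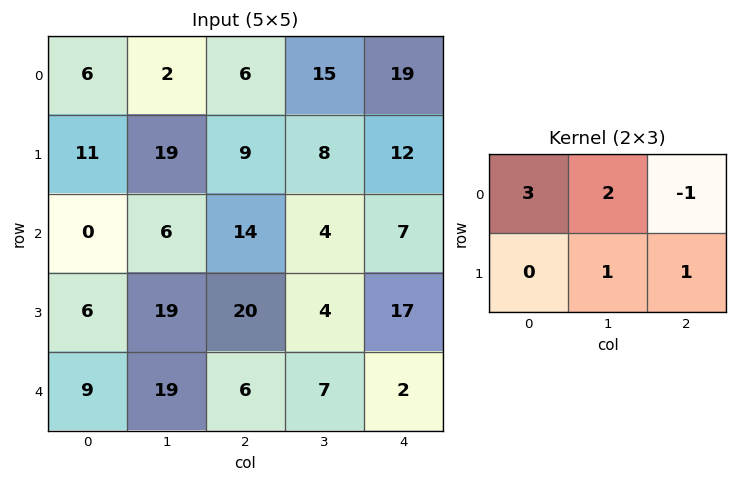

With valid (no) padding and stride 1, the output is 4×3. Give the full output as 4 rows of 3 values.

Output[0,0]: The receptive field on the input at this output position is [6 2 6 / 11 19 9]. Elementwise product with the kernel and sum: 6·3 + 2·2 + 6·-1 + 19·1 + 9·1.

44 20 49
82 85 42
37 66 64
61 106 60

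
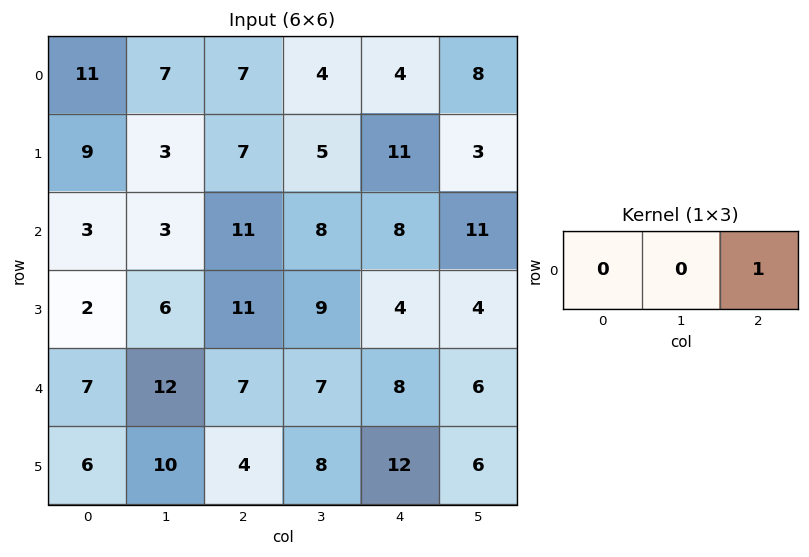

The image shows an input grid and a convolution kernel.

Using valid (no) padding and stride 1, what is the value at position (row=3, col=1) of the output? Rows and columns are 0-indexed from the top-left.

The receptive field on the input at this output position is [6 11 9]. Elementwise product with the kernel and sum: 9·1.

9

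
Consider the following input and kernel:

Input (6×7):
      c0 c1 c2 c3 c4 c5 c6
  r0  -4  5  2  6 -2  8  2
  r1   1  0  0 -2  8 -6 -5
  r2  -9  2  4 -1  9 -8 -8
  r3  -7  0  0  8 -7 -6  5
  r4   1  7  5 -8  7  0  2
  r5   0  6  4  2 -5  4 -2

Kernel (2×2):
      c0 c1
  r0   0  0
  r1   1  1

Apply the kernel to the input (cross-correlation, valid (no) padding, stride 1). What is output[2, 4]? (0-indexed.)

The receptive field on the input at this output position is [9 -8 / -7 -6]. Elementwise product with the kernel and sum: -7·1 + -6·1.

-13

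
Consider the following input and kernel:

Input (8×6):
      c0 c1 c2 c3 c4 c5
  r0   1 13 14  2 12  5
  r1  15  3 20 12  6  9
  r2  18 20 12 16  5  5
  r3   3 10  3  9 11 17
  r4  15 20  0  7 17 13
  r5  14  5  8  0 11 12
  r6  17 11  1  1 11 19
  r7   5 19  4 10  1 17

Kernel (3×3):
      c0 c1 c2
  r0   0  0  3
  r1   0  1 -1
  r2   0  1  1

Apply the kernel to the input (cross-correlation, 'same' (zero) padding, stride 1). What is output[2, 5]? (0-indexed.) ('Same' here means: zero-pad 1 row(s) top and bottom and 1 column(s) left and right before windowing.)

22

The receptive field on the zero-padded input at this output position is [6 9 0 / 5 5 0 / 11 17 0]. Elementwise product with the kernel and sum: 0·3 + 5·1 + 0·-1 + 17·1 + 0·1.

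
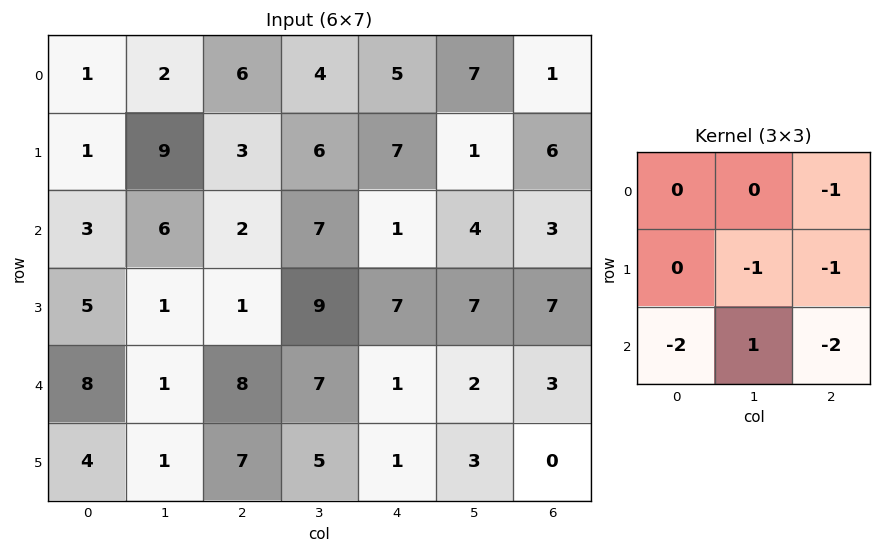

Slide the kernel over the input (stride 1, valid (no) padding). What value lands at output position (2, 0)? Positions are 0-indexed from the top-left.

-35

The receptive field on the input at this output position is [3 6 2 / 5 1 1 / 8 1 8]. Elementwise product with the kernel and sum: 2·-1 + 1·-1 + 1·-1 + 8·-2 + 1·1 + 8·-2.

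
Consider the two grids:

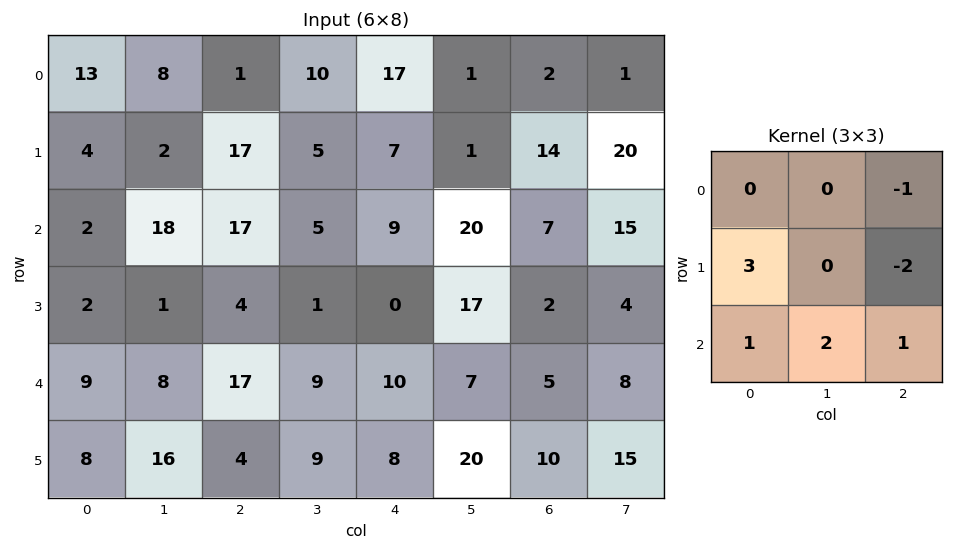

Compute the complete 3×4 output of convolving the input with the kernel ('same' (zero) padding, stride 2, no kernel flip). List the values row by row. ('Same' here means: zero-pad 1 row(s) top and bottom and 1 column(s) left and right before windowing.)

-6 45 48 50
-33 49 -8 35
15 38 41 56

Output[0,0]: The receptive field on the zero-padded input at this output position is [0 0 0 / 0 13 8 / 0 4 2]. Elementwise product with the kernel and sum: 0·-1 + 0·3 + 8·-2 + 0·1 + 4·2 + 2·1.
Output[0,1]: The receptive field on the zero-padded input at this output position is [0 0 0 / 8 1 10 / 2 17 5]. Elementwise product with the kernel and sum: 0·-1 + 8·3 + 10·-2 + 2·1 + 17·2 + 5·1.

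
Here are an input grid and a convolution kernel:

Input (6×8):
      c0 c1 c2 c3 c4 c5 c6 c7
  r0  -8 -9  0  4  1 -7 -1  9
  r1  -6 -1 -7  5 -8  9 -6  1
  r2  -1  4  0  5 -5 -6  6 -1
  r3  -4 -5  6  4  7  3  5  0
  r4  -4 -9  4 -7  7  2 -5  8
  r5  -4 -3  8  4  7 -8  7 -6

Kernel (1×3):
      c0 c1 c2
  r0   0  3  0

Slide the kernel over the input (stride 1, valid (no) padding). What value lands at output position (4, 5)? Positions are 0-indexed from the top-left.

The receptive field on the input at this output position is [2 -5 8]. Elementwise product with the kernel and sum: -5·3.

-15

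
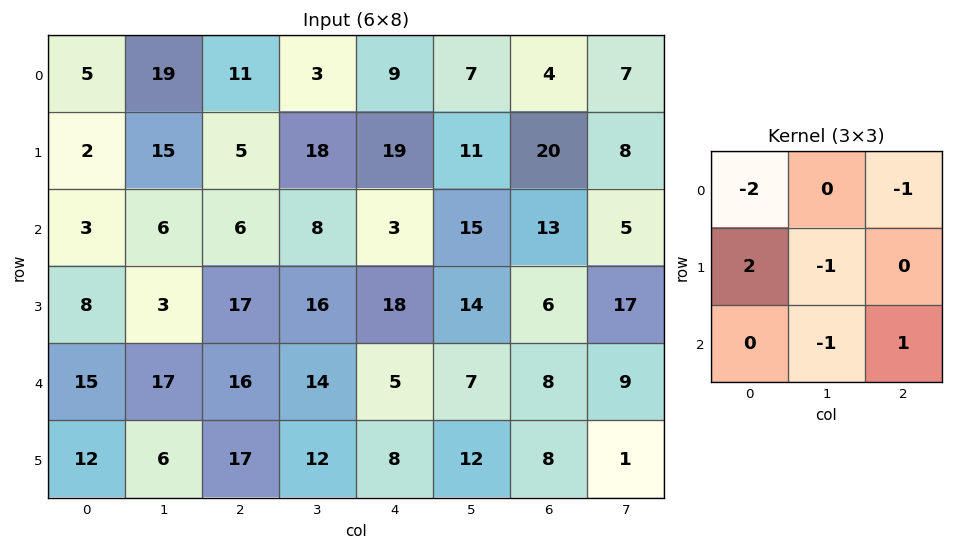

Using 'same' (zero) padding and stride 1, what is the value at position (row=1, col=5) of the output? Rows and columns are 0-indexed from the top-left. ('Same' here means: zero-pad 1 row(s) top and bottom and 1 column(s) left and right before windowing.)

The receptive field on the zero-padded input at this output position is [9 7 4 / 19 11 20 / 3 15 13]. Elementwise product with the kernel and sum: 9·-2 + 4·-1 + 19·2 + 11·-1 + 15·-1 + 13·1.

3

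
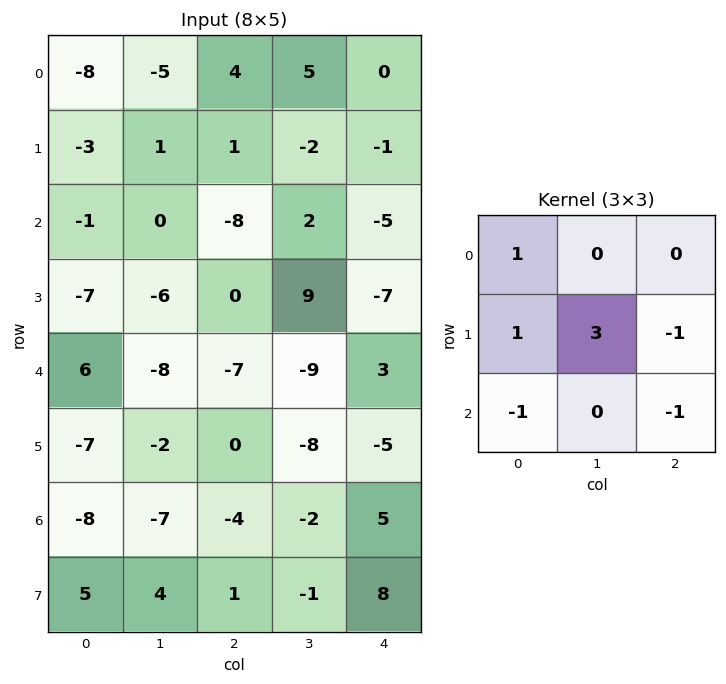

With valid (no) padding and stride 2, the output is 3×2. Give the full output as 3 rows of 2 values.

Output[0,0]: The receptive field on the input at this output position is [-8 -5 4 / -3 1 1 / -1 0 -8]. Elementwise product with the kernel and sum: -8·1 + -3·1 + 1·3 + 1·-1 + -1·-1 + -8·-1.

0 13
-25 30
5 -27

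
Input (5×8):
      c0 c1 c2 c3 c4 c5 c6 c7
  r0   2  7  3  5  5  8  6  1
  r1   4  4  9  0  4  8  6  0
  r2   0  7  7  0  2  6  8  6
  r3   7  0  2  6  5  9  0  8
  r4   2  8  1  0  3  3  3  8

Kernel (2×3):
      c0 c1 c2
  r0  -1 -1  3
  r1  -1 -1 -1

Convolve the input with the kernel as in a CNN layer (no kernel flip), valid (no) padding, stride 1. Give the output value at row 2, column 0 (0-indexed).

5

The receptive field on the input at this output position is [0 7 7 / 7 0 2]. Elementwise product with the kernel and sum: 0·-1 + 7·-1 + 7·3 + 7·-1 + 0·-1 + 2·-1.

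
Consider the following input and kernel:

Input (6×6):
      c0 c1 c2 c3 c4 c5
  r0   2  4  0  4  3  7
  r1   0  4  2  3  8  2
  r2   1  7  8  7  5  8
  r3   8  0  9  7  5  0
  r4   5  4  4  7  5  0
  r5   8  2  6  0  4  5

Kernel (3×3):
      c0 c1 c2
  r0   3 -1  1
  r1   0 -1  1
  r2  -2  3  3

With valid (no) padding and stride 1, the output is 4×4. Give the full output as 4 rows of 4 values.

43 48 24 35
10 60 27 7
27 43 48 20
41 15 23 38

Output[0,0]: The receptive field on the input at this output position is [2 4 0 / 0 4 2 / 1 7 8]. Elementwise product with the kernel and sum: 2·3 + 4·-1 + 0·1 + 4·-1 + 2·1 + 1·-2 + 7·3 + 8·3.
Output[0,1]: The receptive field on the input at this output position is [4 0 4 / 4 2 3 / 7 8 7]. Elementwise product with the kernel and sum: 4·3 + 0·-1 + 4·1 + 2·-1 + 3·1 + 7·-2 + 8·3 + 7·3.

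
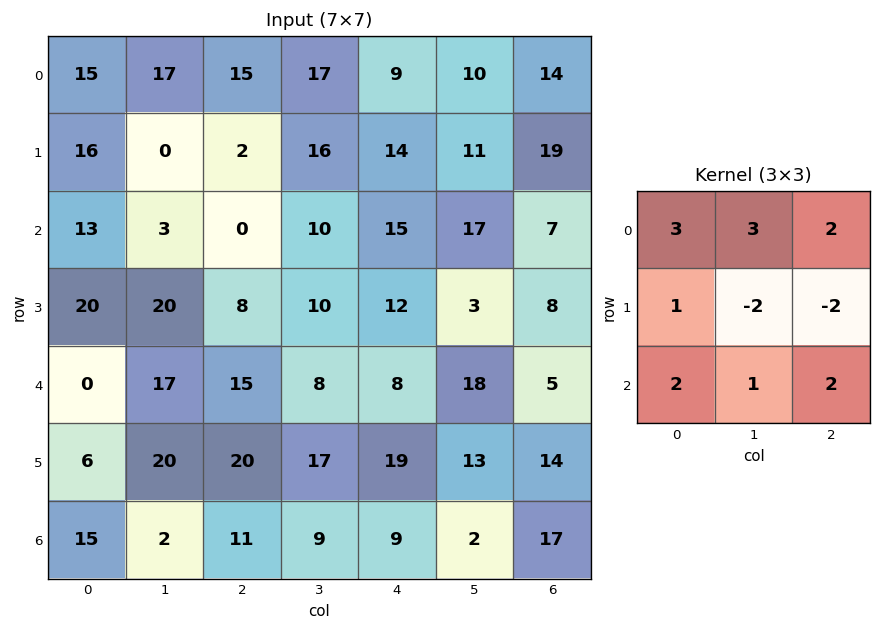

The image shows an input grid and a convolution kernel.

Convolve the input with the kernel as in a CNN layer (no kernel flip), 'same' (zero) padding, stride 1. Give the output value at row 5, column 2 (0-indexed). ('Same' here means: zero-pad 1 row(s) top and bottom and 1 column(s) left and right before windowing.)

The receptive field on the zero-padded input at this output position is [17 15 8 / 20 20 17 / 2 11 9]. Elementwise product with the kernel and sum: 17·3 + 15·3 + 8·2 + 20·1 + 20·-2 + 17·-2 + 2·2 + 11·1 + 9·2.

91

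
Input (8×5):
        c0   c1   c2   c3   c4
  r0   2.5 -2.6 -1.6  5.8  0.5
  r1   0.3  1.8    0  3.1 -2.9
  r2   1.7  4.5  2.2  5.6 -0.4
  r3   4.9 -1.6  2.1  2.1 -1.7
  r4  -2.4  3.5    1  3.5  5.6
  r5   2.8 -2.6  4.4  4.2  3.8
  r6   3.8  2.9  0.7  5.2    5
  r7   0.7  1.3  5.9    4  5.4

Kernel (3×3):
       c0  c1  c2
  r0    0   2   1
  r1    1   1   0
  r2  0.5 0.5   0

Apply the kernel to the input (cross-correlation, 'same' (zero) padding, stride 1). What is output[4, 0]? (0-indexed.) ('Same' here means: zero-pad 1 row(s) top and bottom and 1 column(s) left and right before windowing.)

7.2

The receptive field on the zero-padded input at this output position is [0 4.9 -1.6 / 0 -2.4 3.5 / 0 2.8 -2.6]. Elementwise product with the kernel and sum: 4.9·2 + -1.6·1 + 0·1 + -2.4·1 + 0·0.5 + 2.8·0.5.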